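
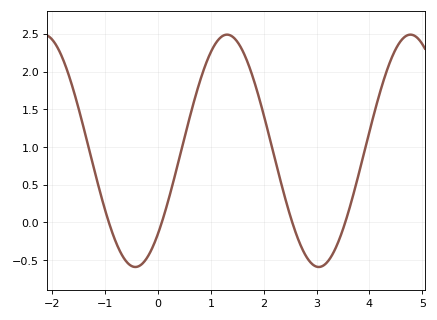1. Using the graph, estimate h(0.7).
1.66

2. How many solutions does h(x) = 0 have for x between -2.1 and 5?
4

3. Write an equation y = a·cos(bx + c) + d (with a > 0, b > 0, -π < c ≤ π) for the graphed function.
y = 1.54cos(1.81x - 2.36) + 0.95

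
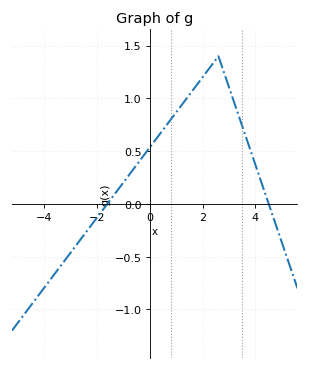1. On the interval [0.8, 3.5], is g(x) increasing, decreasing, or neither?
neither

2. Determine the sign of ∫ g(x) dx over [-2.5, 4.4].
positive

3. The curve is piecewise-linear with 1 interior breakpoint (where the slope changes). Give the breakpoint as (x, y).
(2.6, 1.4)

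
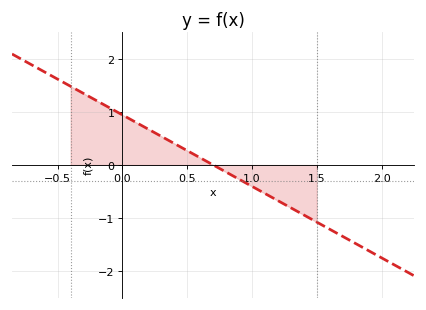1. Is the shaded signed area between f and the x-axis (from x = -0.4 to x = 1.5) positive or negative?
positive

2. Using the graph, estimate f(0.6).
0.135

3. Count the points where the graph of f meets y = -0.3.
1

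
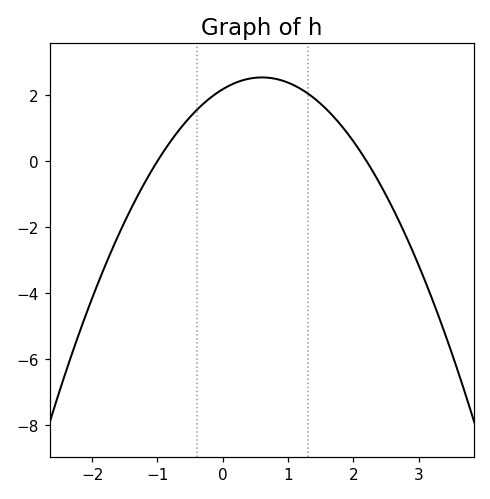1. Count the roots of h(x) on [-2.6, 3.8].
2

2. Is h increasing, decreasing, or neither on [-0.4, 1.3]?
neither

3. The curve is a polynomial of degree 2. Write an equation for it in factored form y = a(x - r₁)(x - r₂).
y = -0.99(x + 1)(x - 2.2)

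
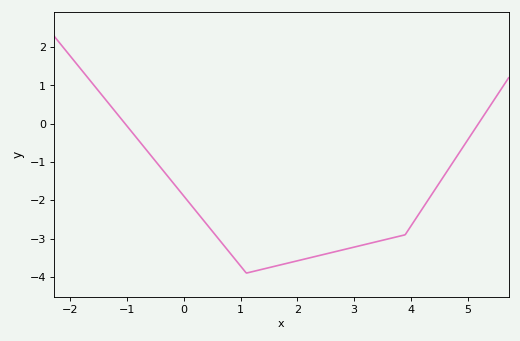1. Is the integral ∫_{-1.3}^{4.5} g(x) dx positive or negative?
negative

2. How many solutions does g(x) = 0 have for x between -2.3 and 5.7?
2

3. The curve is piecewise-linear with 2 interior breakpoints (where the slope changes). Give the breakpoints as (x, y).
(1.1, -3.9); (3.9, -2.9)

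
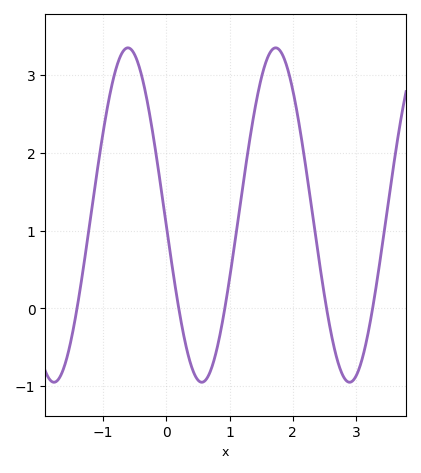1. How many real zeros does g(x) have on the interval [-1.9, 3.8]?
5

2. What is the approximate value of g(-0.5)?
3.26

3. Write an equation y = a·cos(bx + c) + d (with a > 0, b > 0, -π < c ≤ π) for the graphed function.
y = 2.15cos(2.69x + 1.63) + 1.2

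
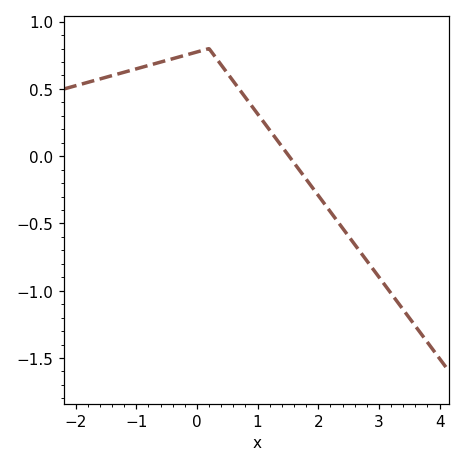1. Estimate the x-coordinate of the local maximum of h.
0.2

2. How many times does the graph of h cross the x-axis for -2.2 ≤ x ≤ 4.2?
1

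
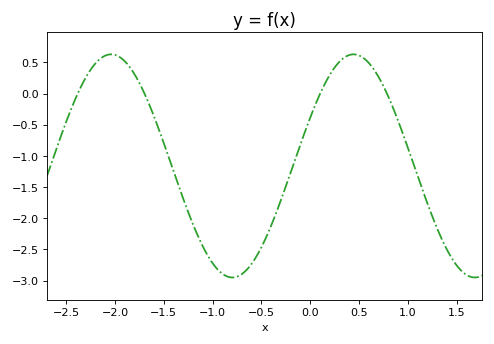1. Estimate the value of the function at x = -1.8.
0.3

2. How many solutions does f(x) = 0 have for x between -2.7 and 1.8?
4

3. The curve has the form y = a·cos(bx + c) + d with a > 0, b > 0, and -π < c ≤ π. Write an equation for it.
y = 1.79cos(2.5x - 1.1) - 1.16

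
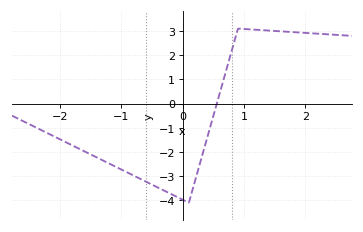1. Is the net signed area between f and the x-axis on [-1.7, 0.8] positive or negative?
negative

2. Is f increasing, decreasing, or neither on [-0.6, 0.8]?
neither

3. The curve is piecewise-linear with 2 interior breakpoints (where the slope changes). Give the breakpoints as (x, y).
(0.1, -4.1); (0.9, 3.1)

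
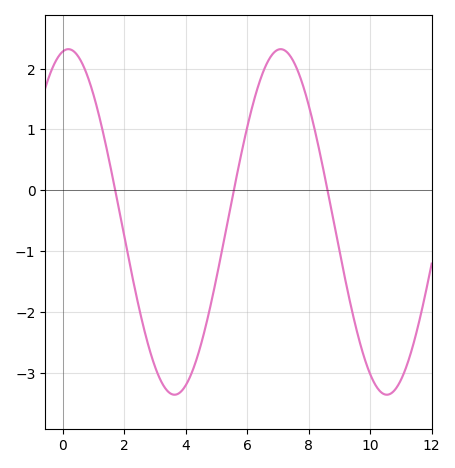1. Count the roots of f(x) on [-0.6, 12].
3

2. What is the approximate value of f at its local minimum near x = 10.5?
-3.36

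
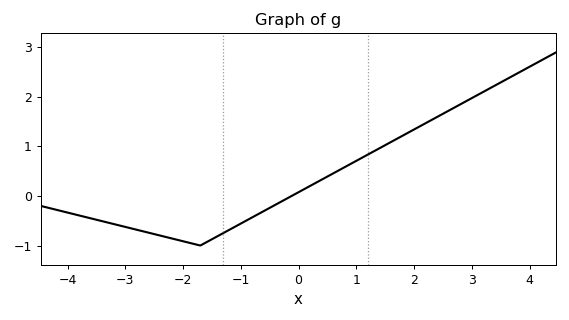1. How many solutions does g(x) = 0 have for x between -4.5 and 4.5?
1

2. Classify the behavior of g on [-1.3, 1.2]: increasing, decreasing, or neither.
increasing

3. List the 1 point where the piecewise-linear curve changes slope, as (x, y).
(-1.7, -1)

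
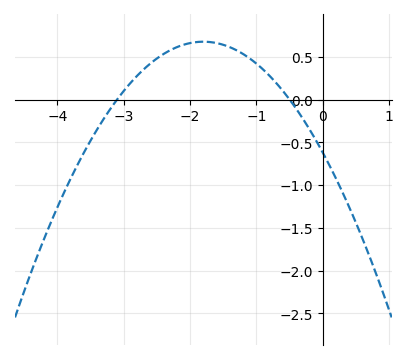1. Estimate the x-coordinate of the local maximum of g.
-1.8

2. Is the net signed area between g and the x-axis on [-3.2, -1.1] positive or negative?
positive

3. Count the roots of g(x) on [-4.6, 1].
2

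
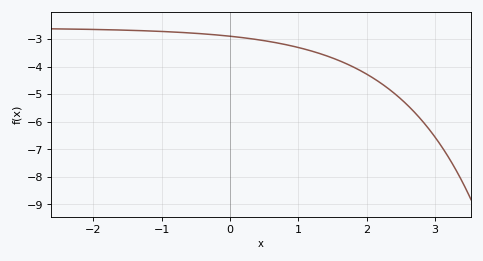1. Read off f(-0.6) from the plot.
-2.8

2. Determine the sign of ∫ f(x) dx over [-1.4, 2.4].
negative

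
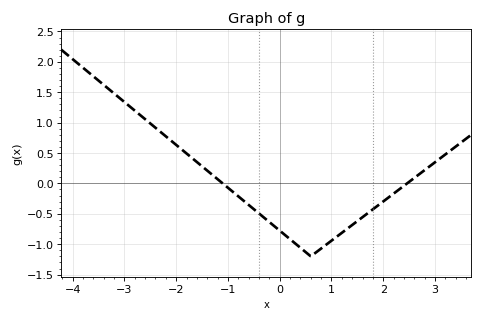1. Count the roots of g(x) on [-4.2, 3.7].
2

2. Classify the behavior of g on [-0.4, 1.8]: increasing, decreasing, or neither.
neither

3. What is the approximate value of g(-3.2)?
1.48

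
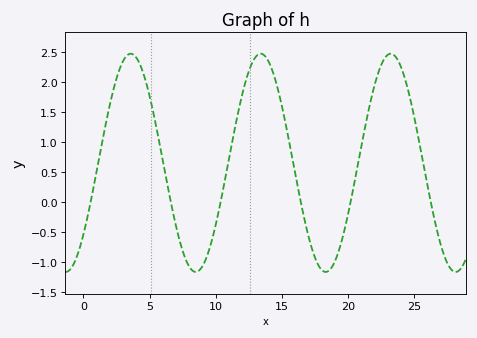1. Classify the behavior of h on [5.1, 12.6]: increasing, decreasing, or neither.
neither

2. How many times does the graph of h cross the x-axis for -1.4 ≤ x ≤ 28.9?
6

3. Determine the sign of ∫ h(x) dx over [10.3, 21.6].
positive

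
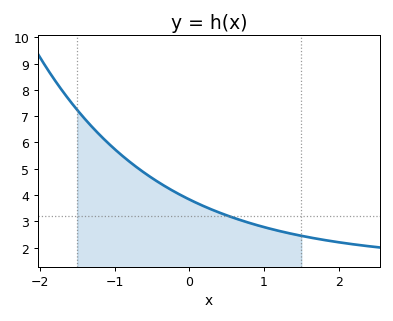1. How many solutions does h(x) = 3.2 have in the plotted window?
1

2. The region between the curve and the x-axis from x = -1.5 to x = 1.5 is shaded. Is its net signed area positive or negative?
positive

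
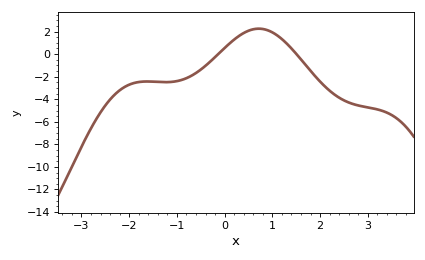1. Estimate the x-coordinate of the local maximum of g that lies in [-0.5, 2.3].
0.7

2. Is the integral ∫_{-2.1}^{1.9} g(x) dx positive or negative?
negative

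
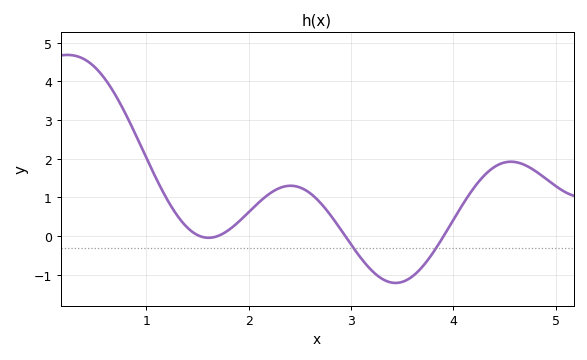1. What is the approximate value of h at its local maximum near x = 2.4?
1.3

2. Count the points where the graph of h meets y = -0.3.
2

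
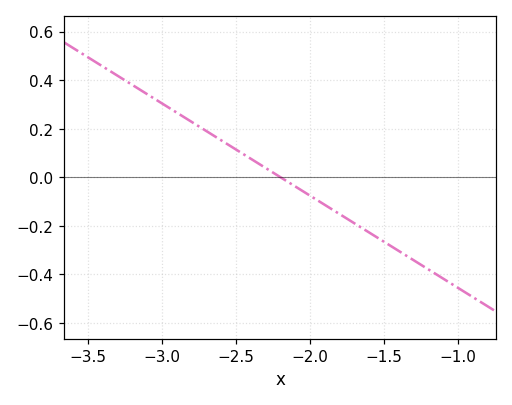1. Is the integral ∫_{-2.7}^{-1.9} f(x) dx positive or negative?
positive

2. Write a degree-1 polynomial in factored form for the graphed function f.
y = -0.38(x + 2.2)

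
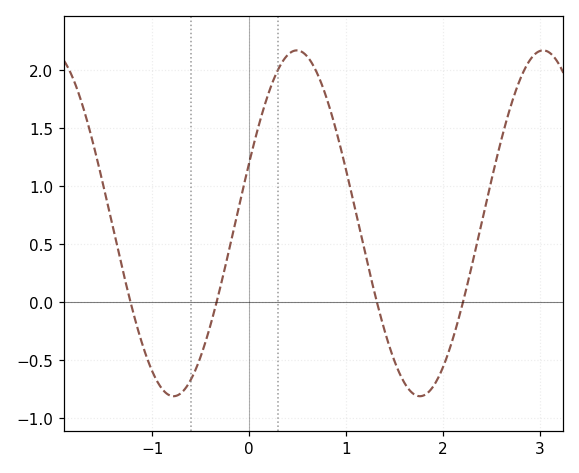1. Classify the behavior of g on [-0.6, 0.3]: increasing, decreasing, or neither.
increasing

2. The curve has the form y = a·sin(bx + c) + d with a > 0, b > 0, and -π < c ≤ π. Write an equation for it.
y = 1.49sin(2.5x + 0.35) + 0.68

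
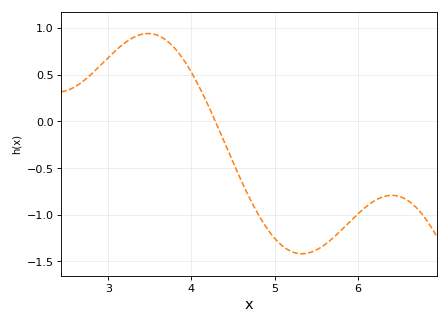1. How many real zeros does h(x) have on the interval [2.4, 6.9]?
1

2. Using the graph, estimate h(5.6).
-1.3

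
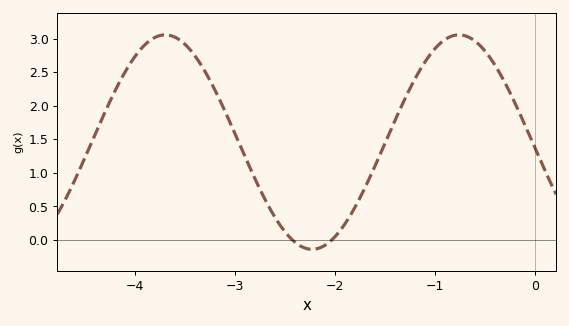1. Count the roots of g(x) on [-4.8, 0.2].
2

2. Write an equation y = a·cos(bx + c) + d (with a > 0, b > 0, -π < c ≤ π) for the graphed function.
y = 1.6cos(2.1x + 1.6) + 1.46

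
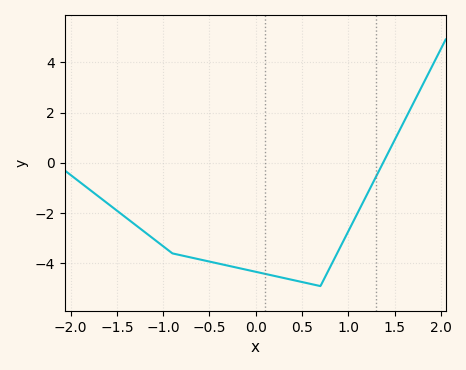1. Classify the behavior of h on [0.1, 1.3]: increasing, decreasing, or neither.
neither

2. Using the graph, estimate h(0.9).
-3.45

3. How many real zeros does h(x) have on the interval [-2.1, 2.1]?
1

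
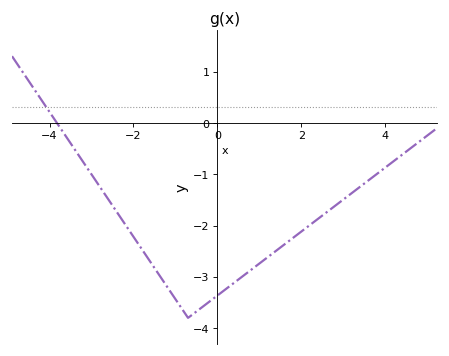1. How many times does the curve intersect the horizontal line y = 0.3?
1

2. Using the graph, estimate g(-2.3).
-1.9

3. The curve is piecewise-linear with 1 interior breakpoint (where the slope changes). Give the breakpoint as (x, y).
(-0.7, -3.8)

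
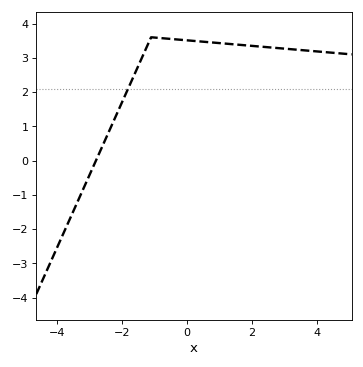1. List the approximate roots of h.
-2.8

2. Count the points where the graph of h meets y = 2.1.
1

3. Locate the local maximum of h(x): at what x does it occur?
-1.1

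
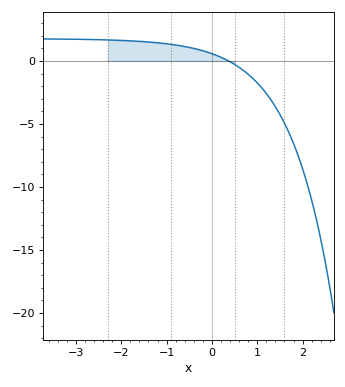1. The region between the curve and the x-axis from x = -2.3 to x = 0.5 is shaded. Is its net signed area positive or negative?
positive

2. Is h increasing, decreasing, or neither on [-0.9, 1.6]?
decreasing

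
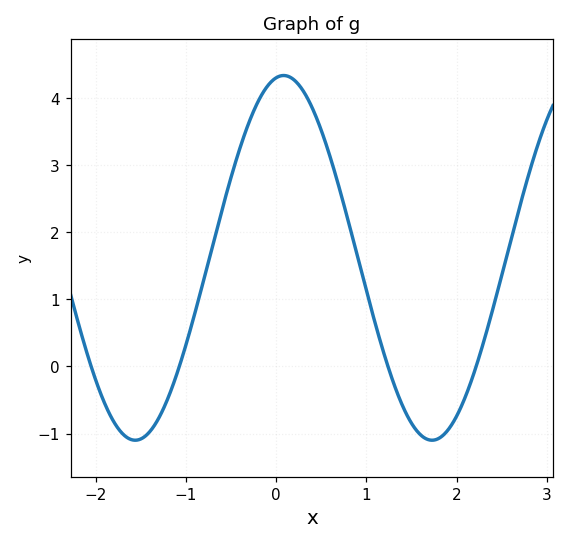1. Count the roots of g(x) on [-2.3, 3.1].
4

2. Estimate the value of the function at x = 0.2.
4.27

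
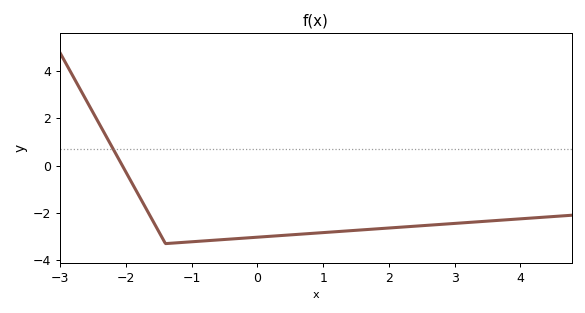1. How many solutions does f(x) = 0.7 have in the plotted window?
1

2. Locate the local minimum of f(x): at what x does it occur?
-1.4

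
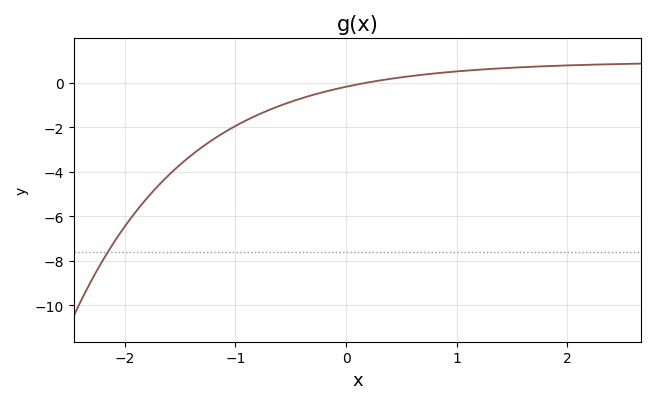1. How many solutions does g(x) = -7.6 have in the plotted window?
1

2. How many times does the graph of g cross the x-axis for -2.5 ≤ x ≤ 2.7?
1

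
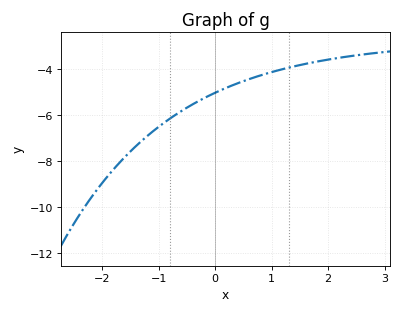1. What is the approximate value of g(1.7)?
-3.8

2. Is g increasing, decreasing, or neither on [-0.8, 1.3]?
increasing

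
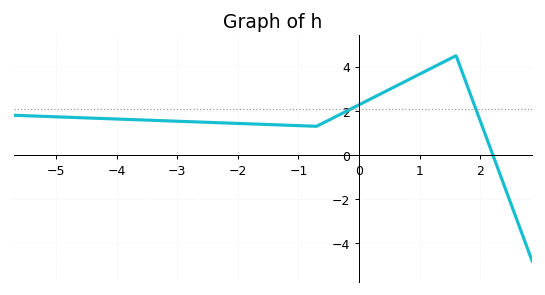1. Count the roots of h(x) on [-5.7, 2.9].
1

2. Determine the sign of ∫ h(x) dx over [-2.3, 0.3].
positive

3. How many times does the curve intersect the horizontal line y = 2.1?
2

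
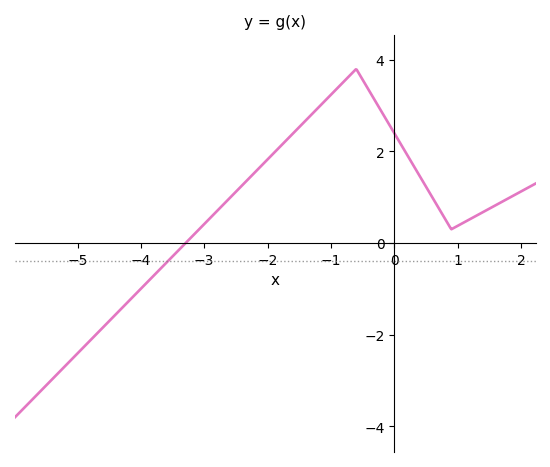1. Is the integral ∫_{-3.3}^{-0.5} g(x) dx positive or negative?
positive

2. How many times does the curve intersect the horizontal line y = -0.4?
1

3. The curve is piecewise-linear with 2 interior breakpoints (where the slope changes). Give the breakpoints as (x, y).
(-0.6, 3.8); (0.9, 0.3)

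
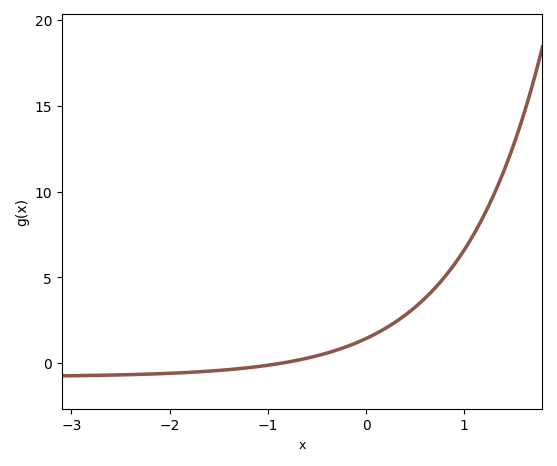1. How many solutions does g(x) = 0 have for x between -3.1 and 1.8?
1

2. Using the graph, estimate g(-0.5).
0.5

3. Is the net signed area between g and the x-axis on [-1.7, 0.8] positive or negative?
positive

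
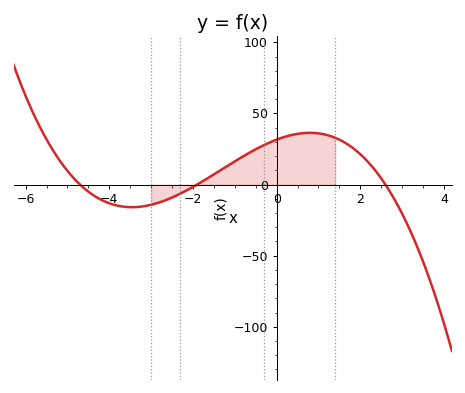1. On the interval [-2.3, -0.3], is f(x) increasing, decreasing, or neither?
increasing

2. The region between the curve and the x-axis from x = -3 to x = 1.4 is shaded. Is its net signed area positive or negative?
positive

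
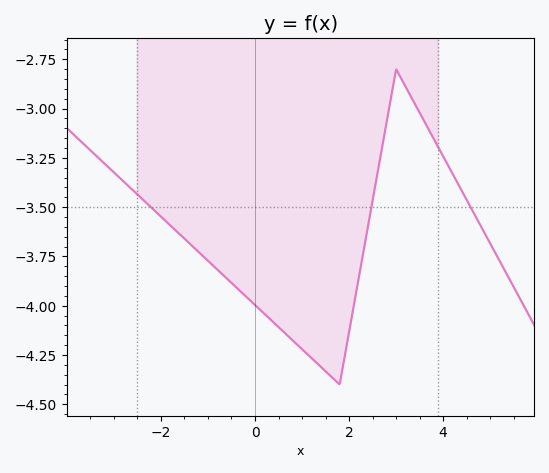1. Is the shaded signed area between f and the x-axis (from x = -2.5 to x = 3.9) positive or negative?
negative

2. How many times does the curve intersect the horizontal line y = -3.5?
3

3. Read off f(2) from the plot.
-4.13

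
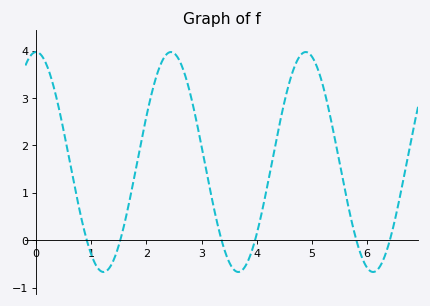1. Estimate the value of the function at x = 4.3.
1.8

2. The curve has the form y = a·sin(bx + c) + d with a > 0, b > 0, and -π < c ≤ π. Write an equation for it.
y = 2.32sin(2.6x + 1.6) + 1.65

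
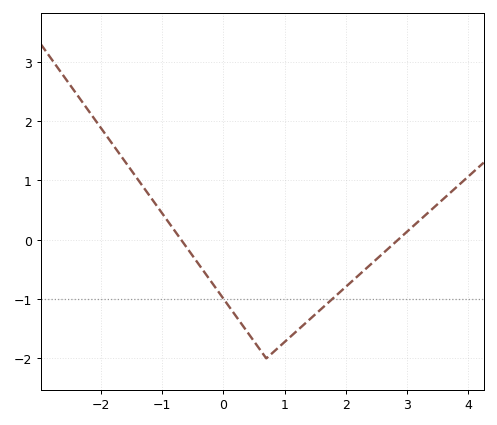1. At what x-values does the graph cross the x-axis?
-0.692, 2.85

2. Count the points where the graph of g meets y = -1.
2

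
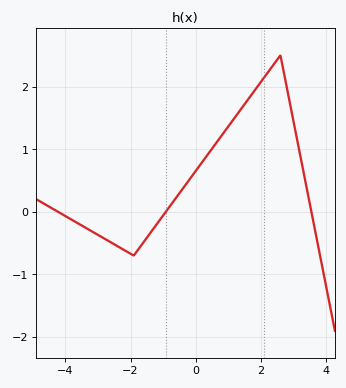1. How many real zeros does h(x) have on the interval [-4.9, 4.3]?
3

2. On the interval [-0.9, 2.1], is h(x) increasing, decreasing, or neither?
increasing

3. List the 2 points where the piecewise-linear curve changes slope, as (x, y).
(-1.9, -0.7); (2.6, 2.5)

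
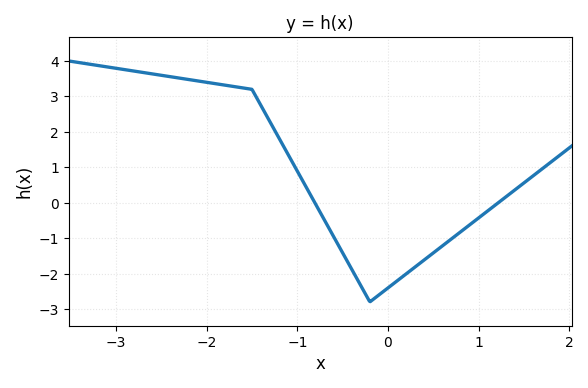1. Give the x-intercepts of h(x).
-0.8, 1.2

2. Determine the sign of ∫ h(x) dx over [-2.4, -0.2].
positive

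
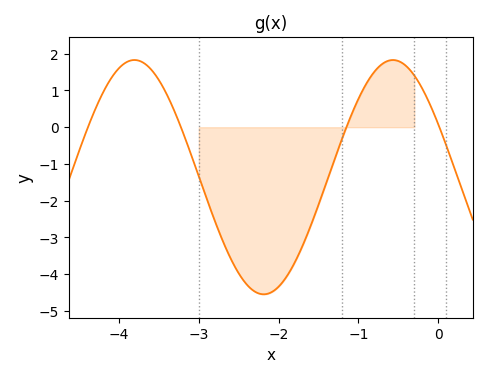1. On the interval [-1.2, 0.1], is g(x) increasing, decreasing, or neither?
neither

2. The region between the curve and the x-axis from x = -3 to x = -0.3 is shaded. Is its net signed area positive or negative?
negative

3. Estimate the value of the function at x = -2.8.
-2.55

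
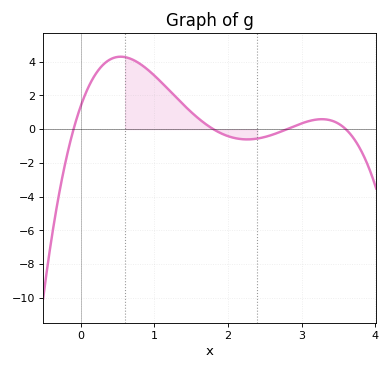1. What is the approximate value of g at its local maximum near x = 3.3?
0.592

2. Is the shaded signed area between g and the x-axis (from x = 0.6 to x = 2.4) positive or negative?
positive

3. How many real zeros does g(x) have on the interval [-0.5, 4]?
4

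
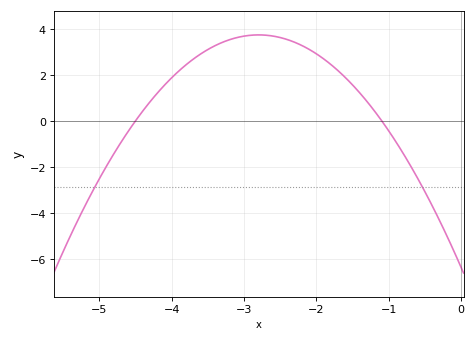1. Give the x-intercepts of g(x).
-4.5, -1.1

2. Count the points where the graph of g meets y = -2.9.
2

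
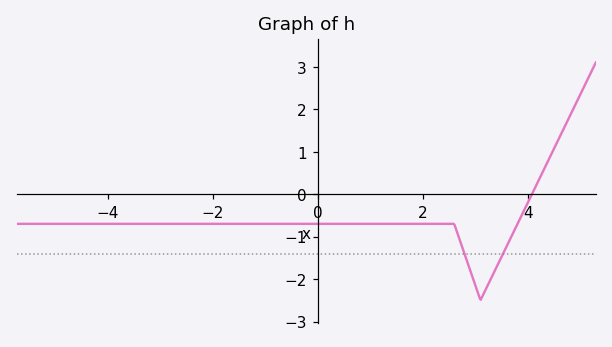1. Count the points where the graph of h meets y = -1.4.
2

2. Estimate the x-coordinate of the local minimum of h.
3.2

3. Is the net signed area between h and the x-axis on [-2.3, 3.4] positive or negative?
negative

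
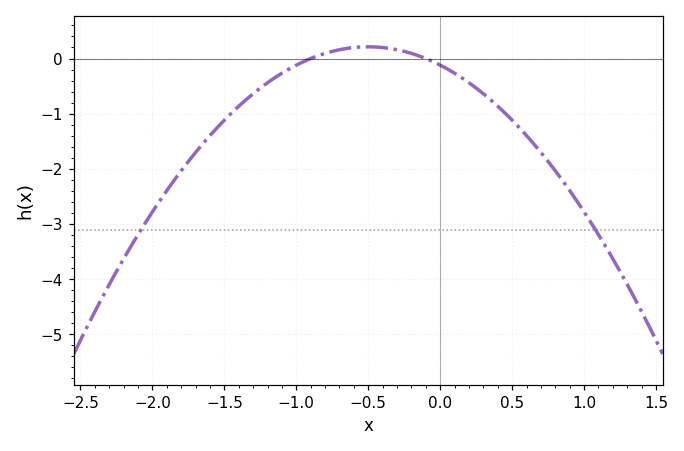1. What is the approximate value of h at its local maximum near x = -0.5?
0.213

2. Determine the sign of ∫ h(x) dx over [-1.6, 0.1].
negative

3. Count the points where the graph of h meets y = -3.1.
2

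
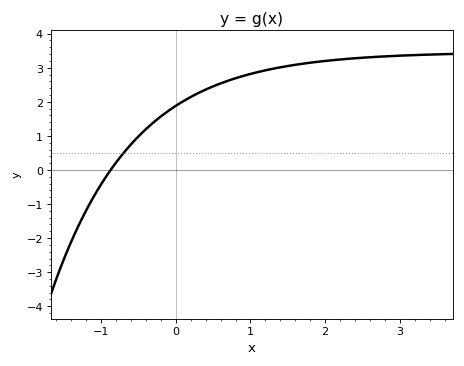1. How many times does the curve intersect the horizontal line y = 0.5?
1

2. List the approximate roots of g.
-0.871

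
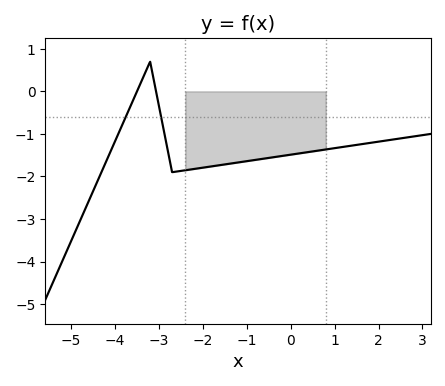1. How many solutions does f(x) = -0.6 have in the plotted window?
2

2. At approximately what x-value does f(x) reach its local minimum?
-2.7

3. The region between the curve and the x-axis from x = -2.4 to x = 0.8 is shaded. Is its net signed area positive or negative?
negative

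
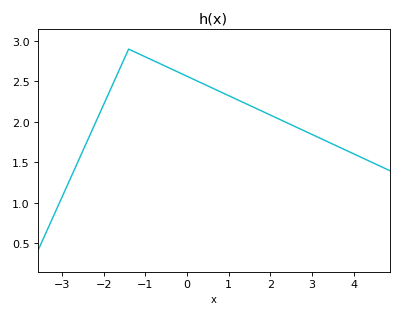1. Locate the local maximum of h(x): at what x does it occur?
-1.4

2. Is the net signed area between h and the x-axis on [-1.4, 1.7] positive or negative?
positive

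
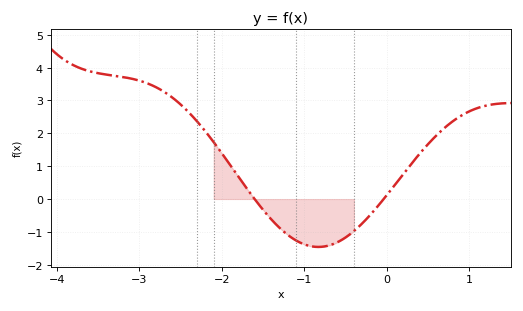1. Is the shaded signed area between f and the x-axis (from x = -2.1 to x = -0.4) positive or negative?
negative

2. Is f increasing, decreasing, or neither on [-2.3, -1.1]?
decreasing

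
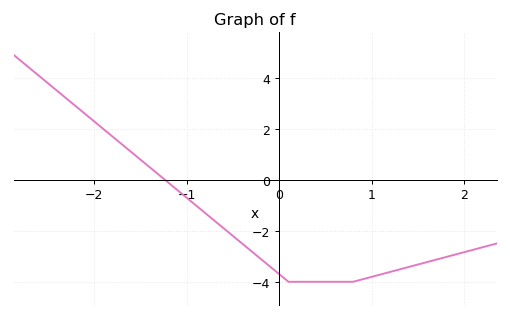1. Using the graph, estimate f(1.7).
-3.13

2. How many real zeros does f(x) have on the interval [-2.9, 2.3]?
1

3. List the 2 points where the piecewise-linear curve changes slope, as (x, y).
(0.1, -4); (0.8, -4)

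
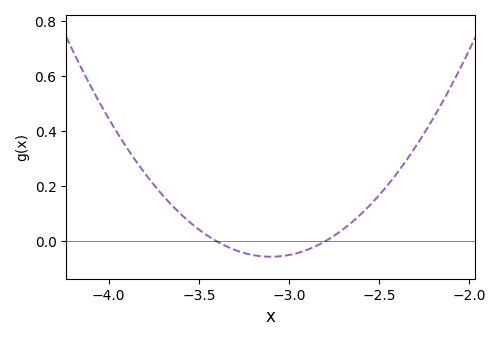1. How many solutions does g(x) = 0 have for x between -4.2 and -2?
2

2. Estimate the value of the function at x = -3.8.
0.248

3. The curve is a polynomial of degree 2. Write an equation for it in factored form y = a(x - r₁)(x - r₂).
y = 0.62(x + 3.4)(x + 2.8)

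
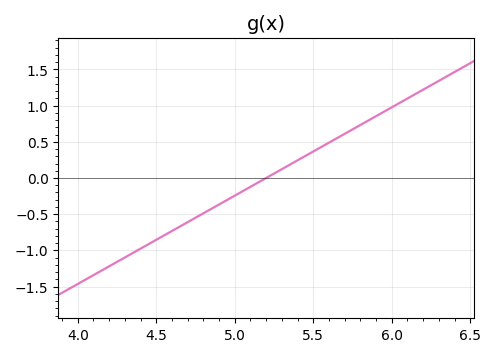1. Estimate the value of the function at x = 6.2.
1.22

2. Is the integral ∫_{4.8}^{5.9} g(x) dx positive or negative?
positive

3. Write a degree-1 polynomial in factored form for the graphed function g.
y = 1.22(x - 5.2)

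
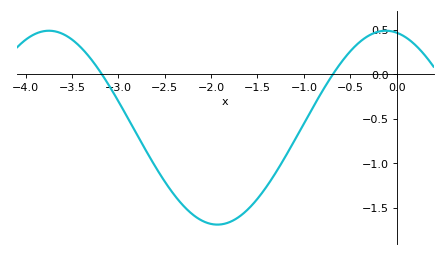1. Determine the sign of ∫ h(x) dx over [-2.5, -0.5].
negative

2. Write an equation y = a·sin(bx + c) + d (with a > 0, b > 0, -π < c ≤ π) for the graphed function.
y = 1.09sin(1.7x + 1.8) - 0.6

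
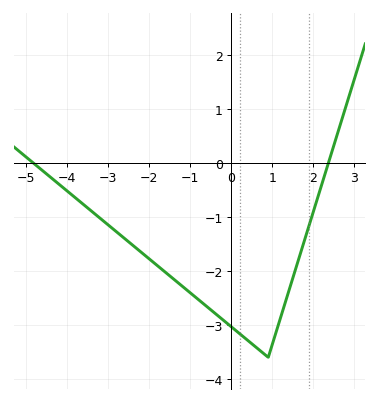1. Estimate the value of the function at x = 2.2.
-0.411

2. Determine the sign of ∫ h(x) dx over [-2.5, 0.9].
negative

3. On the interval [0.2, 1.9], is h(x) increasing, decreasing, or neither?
neither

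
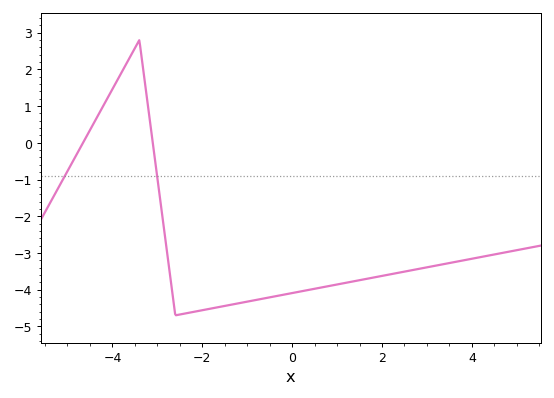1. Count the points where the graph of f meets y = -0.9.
2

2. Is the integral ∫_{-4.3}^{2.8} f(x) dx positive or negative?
negative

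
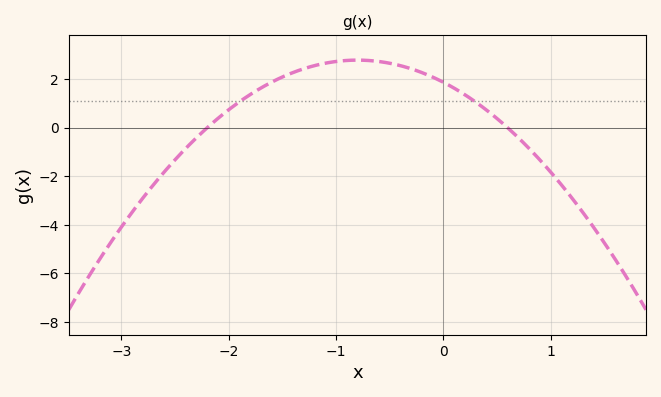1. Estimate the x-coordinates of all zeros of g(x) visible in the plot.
-2.2, 0.6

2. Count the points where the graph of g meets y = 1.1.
2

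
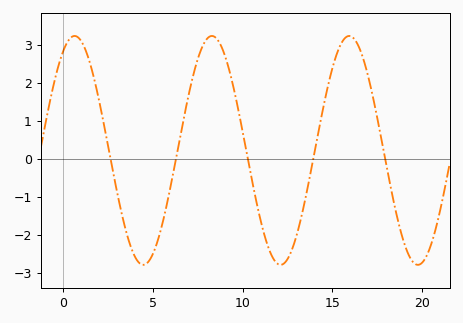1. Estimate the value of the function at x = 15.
2.36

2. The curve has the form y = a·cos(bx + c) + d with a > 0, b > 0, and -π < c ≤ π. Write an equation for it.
y = 3.01cos(0.82x - 0.512) + 0.22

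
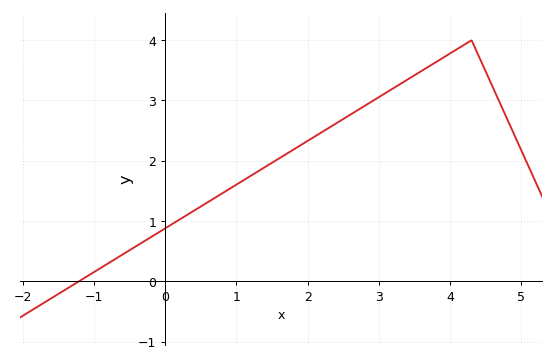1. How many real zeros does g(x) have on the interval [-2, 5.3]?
1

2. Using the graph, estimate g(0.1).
0.95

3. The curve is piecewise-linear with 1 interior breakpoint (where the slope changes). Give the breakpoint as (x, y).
(4.3, 4)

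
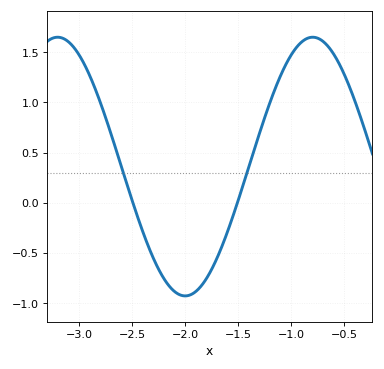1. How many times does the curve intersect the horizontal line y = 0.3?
2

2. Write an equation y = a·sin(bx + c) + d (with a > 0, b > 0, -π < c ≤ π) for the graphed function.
y = 1.29sin(2.6x - 2.6) + 0.36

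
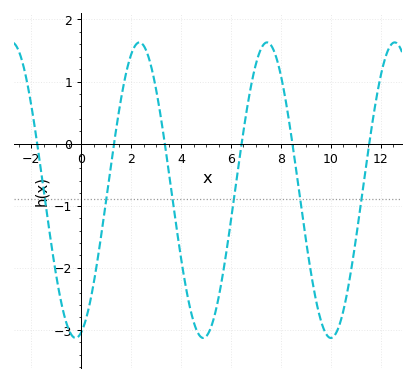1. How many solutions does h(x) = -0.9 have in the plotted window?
6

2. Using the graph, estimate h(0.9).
-1.2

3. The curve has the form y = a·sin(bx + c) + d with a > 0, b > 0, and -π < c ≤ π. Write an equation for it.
y = 2.38sin(1.2x - 1.3) - 0.75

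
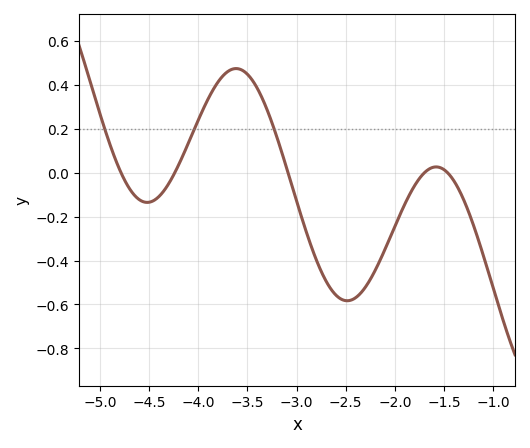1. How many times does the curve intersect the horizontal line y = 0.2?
3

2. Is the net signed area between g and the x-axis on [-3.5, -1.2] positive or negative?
negative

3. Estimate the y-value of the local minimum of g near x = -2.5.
-0.58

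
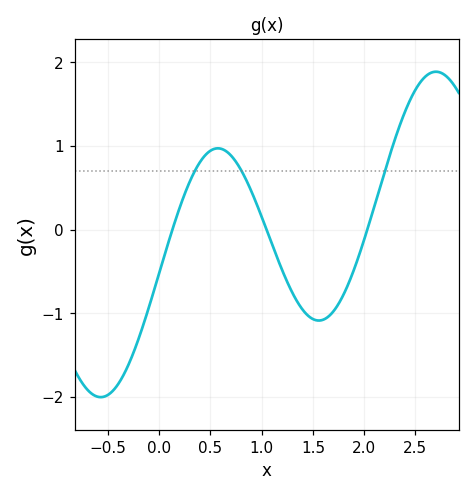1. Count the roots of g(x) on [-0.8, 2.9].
3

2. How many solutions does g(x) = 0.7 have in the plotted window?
3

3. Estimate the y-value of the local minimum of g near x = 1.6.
-1.09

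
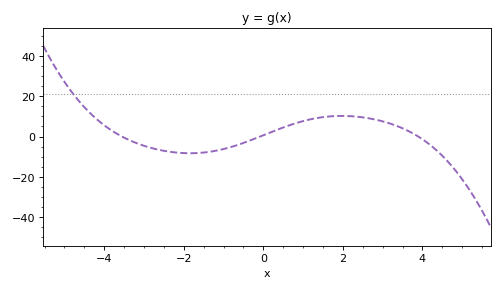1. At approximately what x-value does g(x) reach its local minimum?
-1.8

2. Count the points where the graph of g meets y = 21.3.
1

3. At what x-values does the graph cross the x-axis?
-3.6, 0, 3.8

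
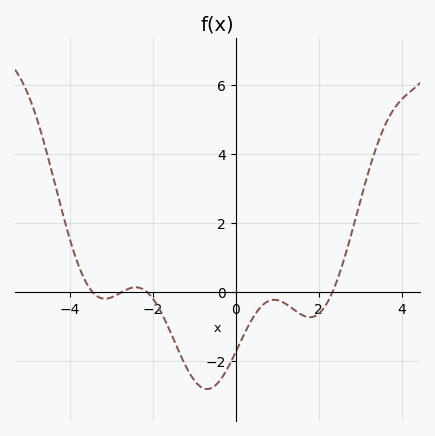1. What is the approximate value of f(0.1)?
-1.4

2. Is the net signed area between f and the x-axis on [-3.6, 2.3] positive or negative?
negative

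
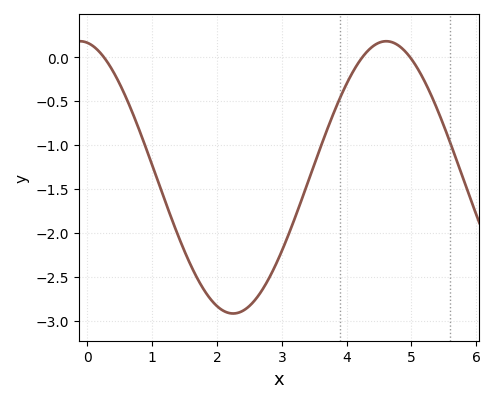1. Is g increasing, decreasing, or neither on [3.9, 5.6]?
neither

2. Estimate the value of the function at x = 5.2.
-0.273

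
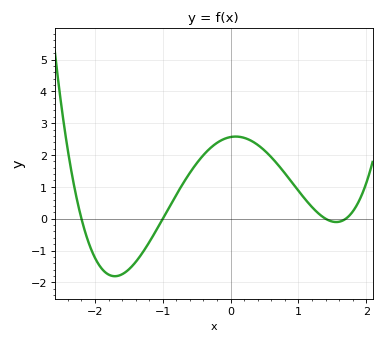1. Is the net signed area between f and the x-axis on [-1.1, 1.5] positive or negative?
positive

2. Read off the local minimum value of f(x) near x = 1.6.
-0.106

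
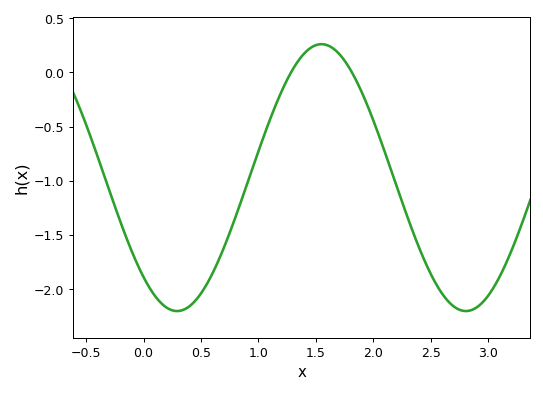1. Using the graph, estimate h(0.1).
-2.05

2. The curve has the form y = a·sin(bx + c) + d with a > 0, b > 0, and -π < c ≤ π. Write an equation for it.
y = 1.23sin(2.5x - 2.3) - 0.97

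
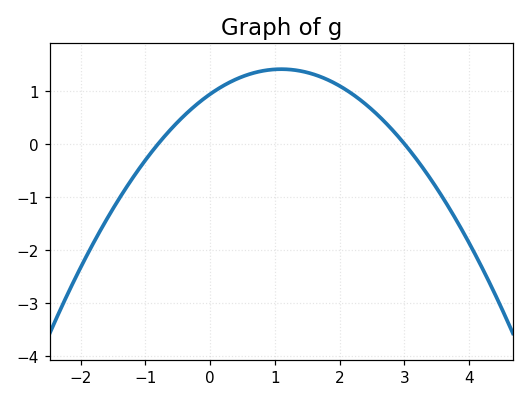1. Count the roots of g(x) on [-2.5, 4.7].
2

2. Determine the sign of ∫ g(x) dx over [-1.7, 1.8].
positive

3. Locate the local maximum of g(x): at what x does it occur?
1.1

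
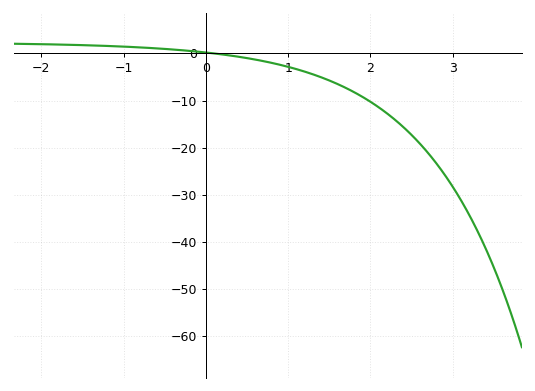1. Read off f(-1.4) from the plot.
1.69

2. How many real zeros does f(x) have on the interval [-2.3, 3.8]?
1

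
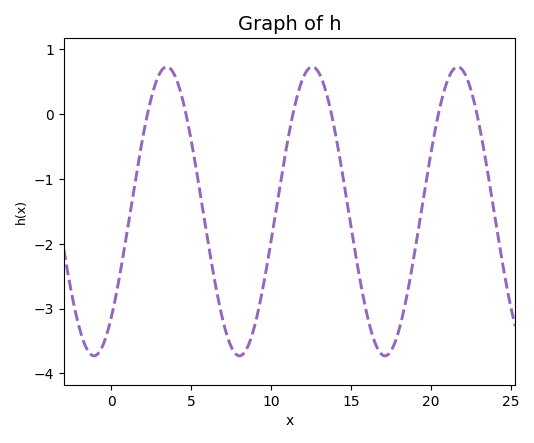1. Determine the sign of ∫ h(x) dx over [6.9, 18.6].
negative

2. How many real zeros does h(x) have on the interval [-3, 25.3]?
6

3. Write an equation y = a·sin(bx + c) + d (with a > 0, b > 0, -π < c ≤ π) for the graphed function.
y = 2.23sin(0.69x - 0.822) - 1.5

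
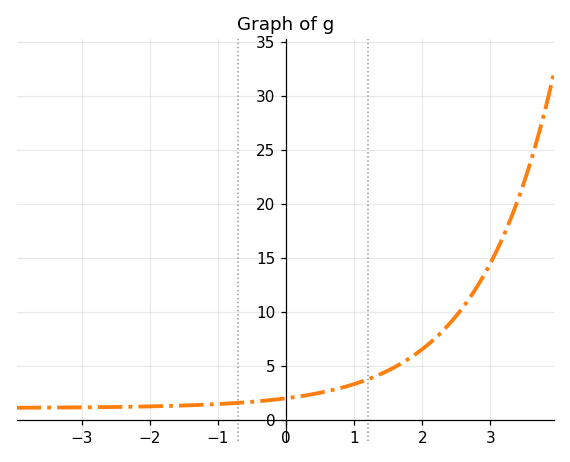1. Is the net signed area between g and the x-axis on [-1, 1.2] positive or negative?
positive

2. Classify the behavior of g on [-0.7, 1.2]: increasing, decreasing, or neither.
increasing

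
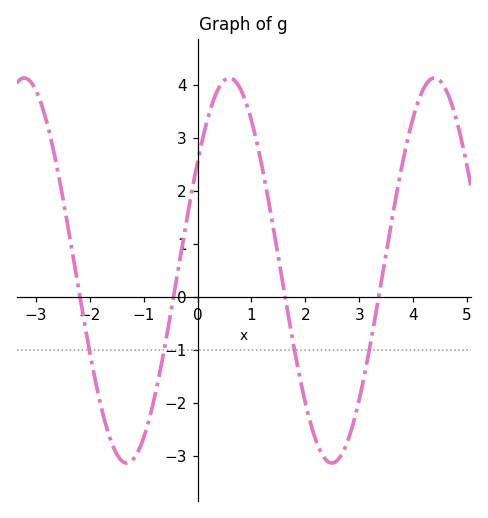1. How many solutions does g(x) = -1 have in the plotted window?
4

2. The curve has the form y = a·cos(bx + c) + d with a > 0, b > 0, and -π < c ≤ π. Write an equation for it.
y = 3.63cos(1.65x - 0.972) + 0.5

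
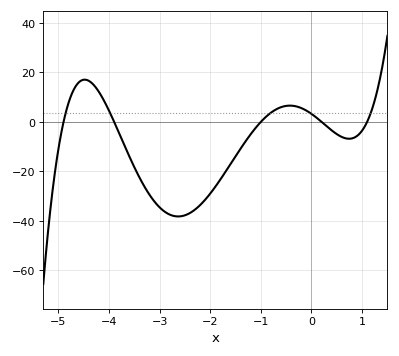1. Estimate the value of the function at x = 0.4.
-3.44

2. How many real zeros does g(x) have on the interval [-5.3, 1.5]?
5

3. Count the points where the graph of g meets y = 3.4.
5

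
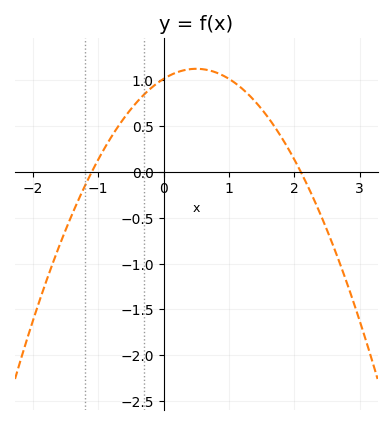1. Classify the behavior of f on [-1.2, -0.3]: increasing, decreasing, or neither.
increasing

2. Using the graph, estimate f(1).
1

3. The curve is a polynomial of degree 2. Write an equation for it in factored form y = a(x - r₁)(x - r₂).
y = -0.44(x + 1.1)(x - 2.1)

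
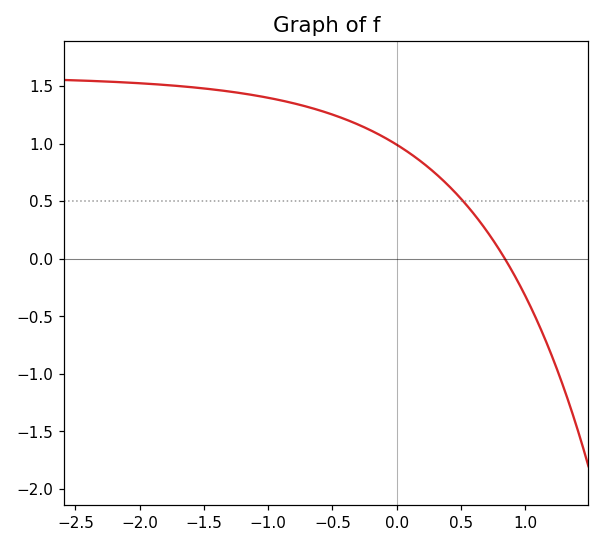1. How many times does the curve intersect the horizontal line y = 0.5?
1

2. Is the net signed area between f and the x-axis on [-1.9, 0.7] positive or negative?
positive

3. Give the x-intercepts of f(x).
0.8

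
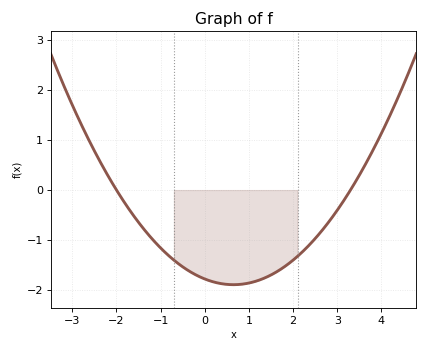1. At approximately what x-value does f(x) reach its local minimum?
0.65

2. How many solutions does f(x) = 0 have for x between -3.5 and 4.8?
2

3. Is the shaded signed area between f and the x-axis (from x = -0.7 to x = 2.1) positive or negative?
negative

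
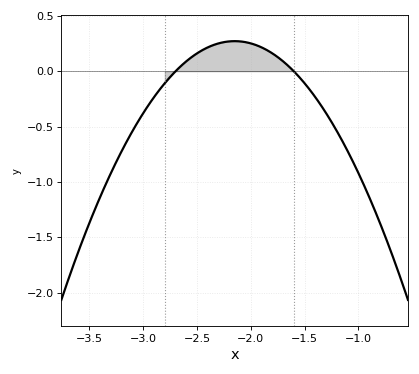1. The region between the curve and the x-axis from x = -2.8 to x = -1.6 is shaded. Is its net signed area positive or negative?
positive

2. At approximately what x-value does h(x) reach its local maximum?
-2.15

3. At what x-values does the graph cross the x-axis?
-2.7, -1.6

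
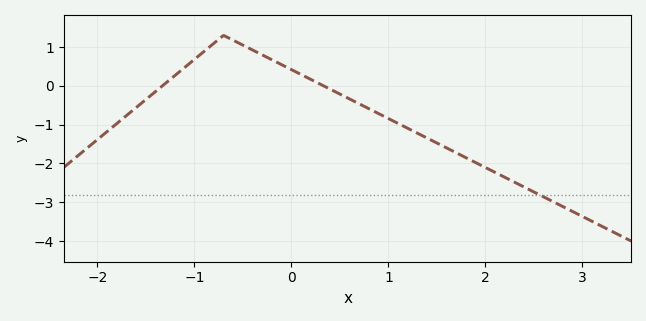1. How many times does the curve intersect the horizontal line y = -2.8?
1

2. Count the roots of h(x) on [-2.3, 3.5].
2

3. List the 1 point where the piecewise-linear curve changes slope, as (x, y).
(-0.7, 1.3)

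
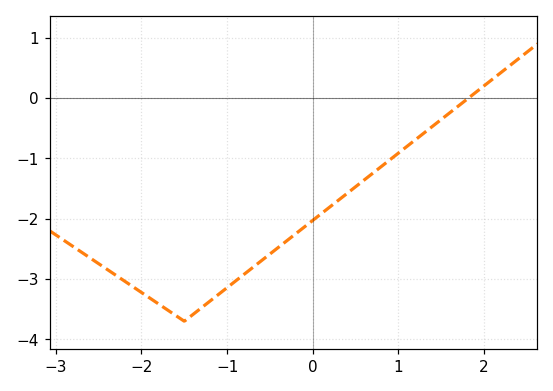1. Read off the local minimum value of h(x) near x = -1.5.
-3.7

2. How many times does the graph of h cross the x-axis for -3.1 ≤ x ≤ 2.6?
1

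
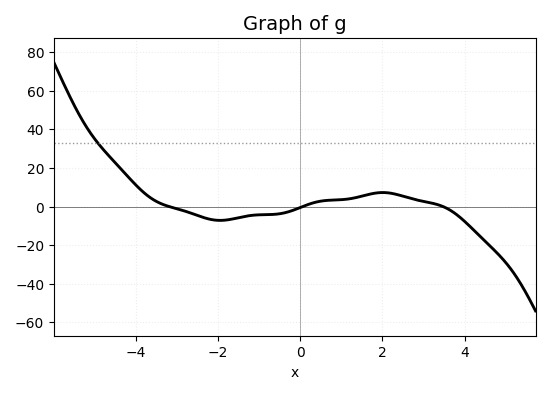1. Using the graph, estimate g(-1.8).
-6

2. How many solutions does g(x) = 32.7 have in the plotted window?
1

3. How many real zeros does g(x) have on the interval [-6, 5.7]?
3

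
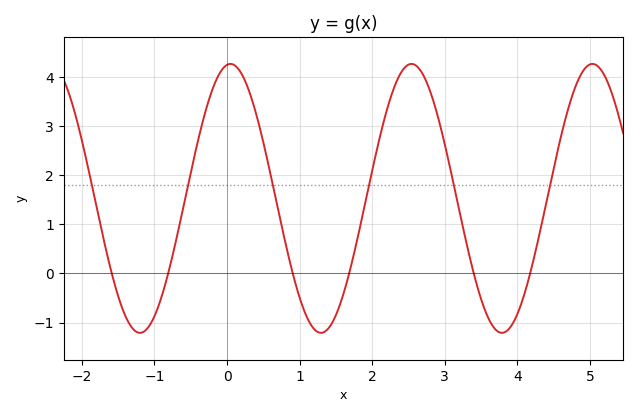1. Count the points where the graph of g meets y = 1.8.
6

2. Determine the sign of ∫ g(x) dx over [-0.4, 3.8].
positive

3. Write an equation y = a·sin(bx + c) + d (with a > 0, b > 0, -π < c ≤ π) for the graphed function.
y = 2.74sin(2.5x + 1.5) + 1.53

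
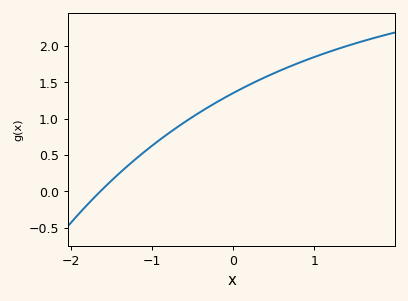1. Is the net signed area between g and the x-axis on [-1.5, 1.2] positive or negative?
positive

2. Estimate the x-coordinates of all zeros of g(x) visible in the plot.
-1.63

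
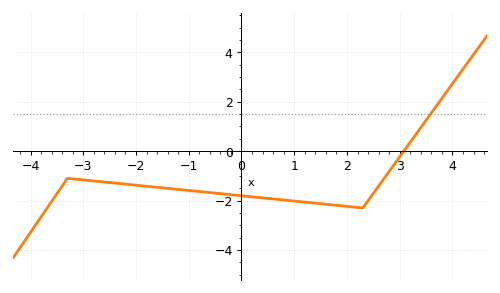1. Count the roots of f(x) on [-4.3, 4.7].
1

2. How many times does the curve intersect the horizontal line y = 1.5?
1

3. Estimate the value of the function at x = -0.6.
-1.68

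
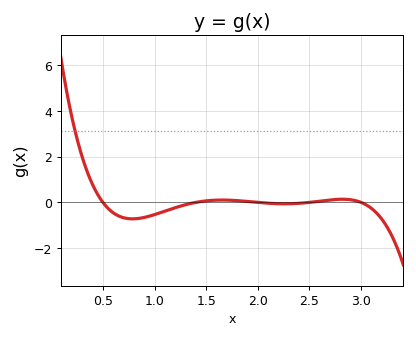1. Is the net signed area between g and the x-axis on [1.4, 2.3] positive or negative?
positive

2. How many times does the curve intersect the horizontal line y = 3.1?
1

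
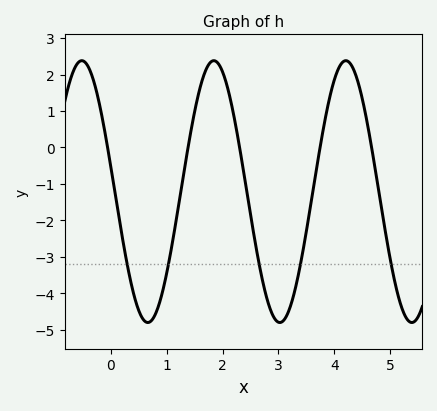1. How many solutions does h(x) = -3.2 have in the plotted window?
5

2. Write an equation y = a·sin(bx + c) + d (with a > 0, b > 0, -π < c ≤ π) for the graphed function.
y = 3.59sin(2.7x + 3) - 1.21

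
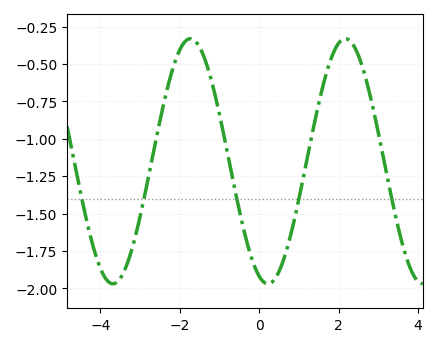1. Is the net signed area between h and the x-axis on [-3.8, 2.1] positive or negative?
negative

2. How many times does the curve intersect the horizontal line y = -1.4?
5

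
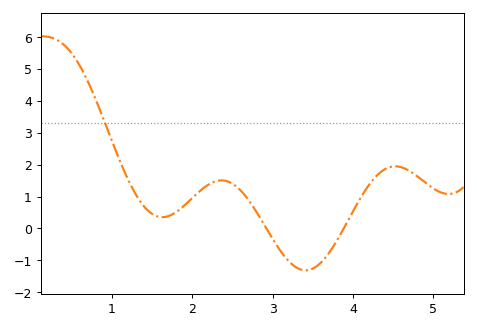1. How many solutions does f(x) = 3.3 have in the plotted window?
1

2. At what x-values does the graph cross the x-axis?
2.92, 3.88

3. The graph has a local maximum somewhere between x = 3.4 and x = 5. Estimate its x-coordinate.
4.53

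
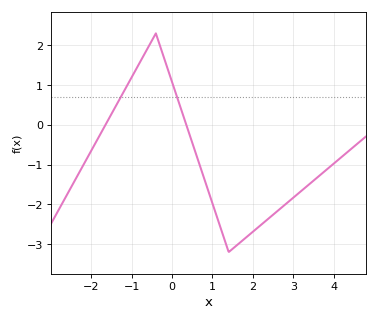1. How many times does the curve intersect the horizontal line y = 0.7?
2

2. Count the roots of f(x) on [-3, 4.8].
2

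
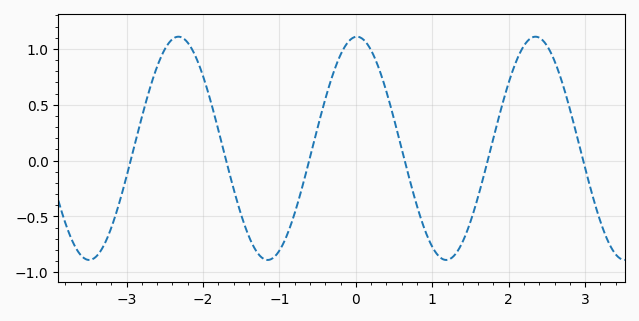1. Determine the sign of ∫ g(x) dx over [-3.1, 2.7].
positive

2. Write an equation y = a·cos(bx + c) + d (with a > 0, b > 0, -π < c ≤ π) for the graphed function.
y = 1cos(2.69x - 0.04) + 0.11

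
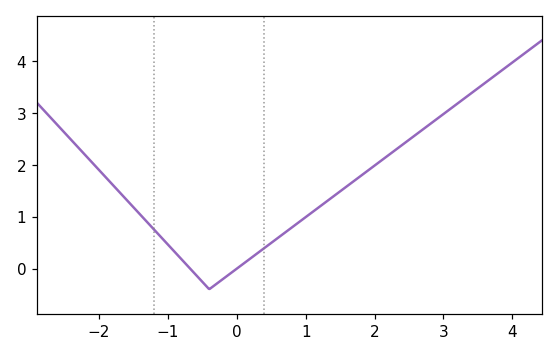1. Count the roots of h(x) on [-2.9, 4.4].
2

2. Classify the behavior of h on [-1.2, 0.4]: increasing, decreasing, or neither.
neither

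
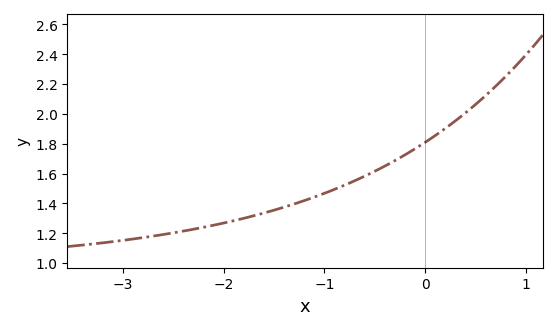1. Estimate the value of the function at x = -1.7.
1.32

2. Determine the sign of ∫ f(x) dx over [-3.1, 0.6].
positive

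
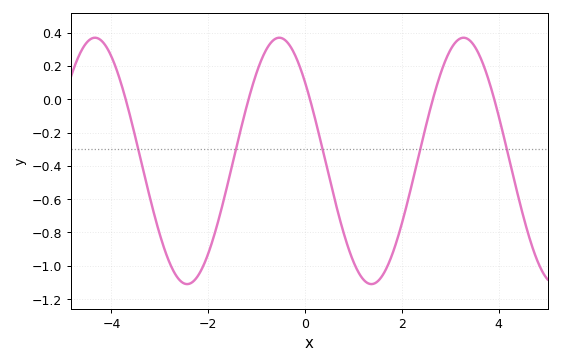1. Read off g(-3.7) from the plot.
-0.007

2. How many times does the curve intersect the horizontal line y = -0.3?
5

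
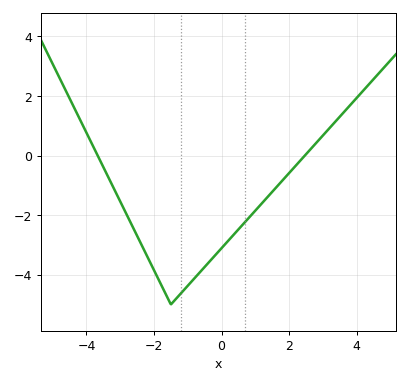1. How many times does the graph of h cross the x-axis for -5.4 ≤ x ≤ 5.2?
2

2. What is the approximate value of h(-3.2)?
-1.08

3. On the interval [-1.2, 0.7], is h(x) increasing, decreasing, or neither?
increasing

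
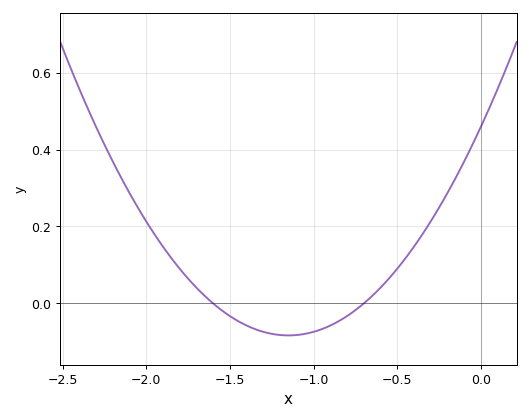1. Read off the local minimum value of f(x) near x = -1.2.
-0.08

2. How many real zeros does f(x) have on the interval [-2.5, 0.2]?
2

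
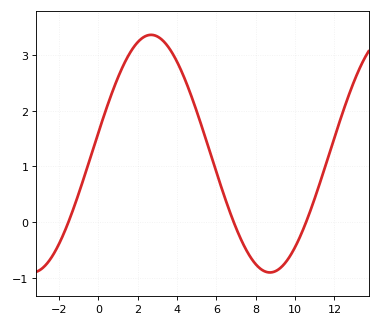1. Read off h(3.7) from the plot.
3.1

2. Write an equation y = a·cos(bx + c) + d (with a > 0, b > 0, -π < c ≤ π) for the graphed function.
y = 2.13cos(0.52x - 1.4) + 1.23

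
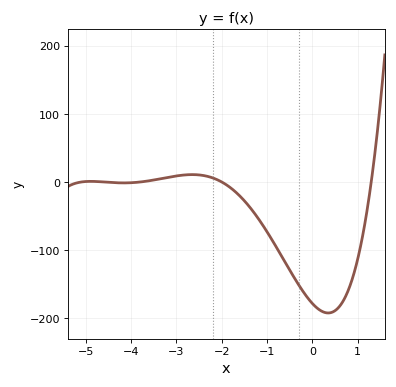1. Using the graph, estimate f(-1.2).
-53.1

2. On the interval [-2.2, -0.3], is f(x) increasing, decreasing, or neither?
decreasing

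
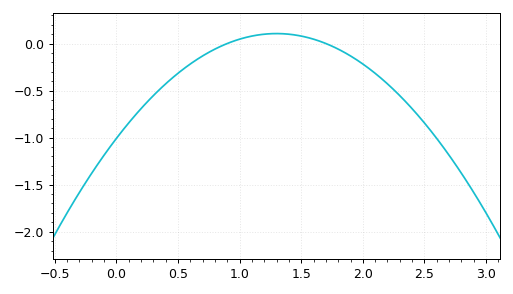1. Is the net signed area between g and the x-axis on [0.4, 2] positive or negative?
negative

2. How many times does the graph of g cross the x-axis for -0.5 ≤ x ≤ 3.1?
2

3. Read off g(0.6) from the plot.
-0.2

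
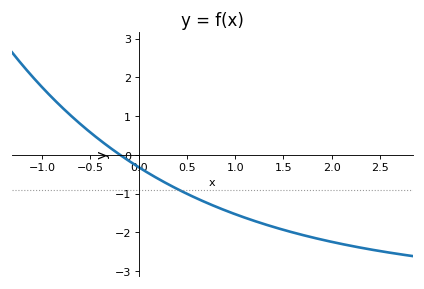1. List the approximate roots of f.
-0.194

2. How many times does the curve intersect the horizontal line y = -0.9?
1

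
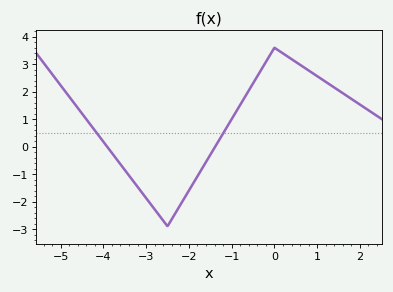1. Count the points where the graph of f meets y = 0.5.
2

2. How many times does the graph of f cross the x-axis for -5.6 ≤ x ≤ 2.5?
2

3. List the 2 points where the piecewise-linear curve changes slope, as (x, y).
(-2.5, -2.9); (0, 3.6)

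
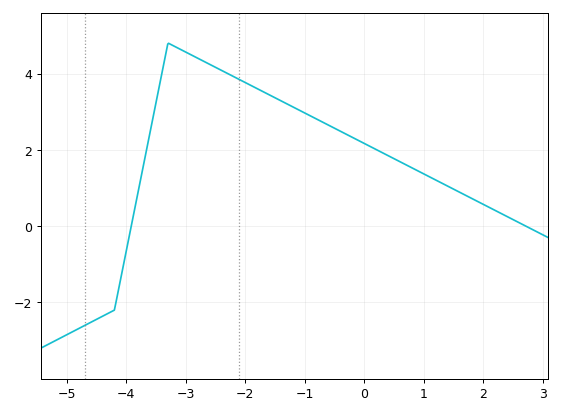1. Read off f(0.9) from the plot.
1.45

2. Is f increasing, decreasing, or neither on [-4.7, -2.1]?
neither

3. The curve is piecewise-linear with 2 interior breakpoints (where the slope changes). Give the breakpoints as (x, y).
(-4.2, -2.2); (-3.3, 4.8)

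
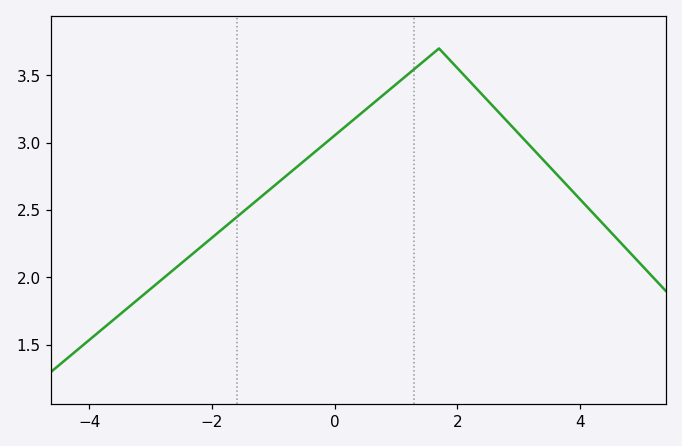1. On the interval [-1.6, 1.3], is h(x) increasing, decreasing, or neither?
increasing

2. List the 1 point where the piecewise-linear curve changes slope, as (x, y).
(1.7, 3.7)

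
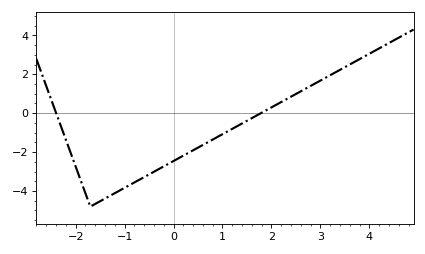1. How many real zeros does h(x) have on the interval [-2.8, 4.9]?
2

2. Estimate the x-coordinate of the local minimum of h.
-1.7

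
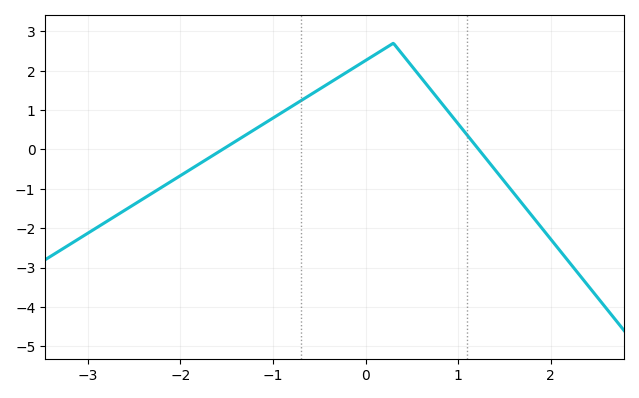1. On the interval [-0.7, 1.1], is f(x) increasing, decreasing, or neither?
neither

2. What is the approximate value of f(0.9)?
0.942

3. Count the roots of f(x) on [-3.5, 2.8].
2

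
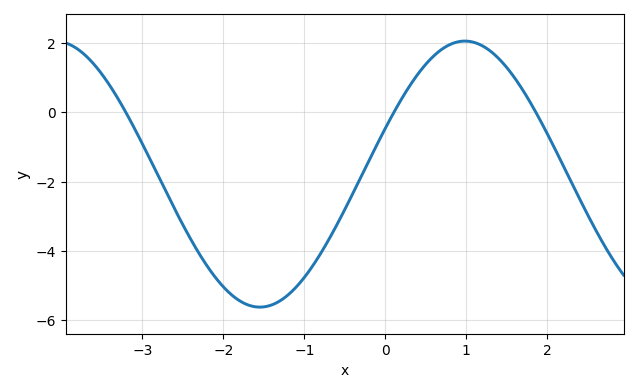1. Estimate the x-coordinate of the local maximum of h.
0.985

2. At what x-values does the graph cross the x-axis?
-3.2, 0.106, 1.86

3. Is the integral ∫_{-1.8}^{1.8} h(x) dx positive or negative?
negative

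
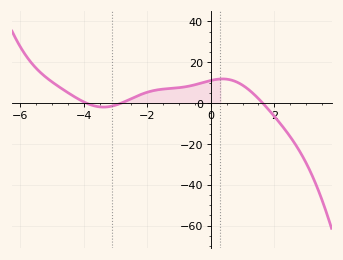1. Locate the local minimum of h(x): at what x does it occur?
-3.4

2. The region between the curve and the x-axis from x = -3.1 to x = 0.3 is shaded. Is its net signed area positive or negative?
positive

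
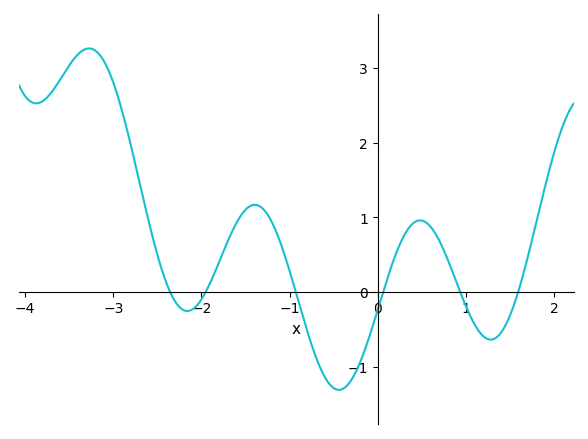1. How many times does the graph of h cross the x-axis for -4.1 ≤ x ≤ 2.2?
6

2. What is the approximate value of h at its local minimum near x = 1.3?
-0.6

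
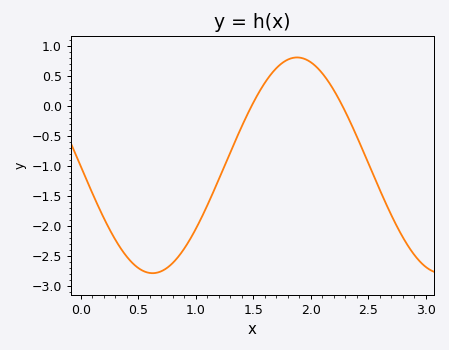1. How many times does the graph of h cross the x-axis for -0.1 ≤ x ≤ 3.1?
2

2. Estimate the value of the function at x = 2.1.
0.548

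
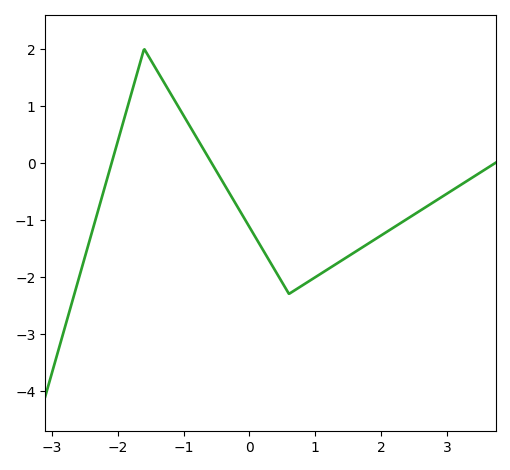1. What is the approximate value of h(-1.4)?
1.61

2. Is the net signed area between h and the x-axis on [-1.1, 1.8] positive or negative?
negative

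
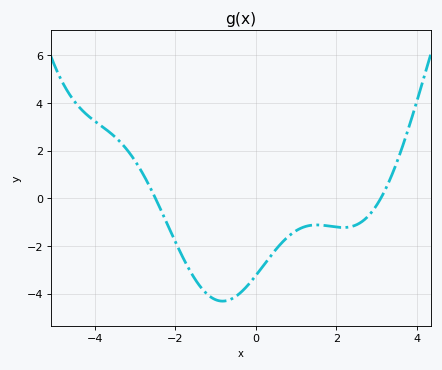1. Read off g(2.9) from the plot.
-0.6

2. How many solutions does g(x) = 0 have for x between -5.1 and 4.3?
2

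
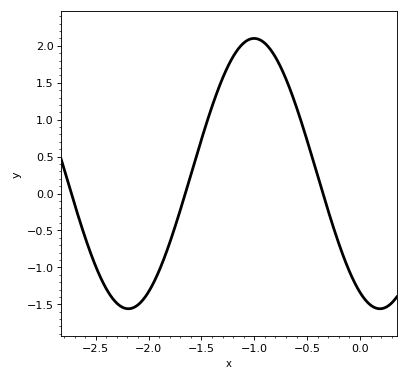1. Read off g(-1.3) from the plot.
1.55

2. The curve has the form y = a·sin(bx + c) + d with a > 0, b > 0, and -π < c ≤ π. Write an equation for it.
y = 1.83sin(2.6x - 2.1) + 0.27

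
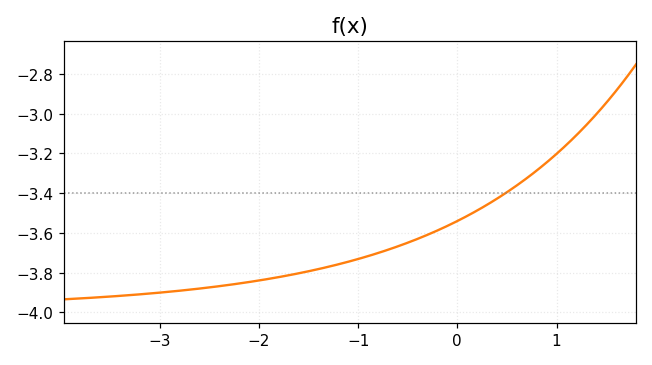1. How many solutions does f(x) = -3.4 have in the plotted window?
1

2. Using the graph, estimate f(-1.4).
-3.78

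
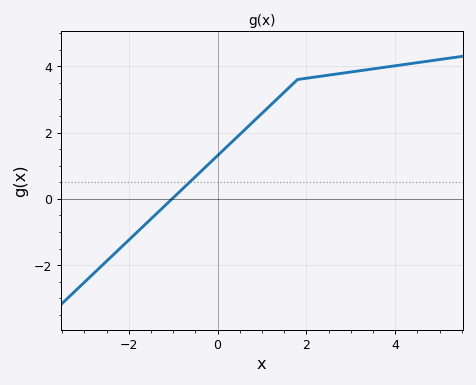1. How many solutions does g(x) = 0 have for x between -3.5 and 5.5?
1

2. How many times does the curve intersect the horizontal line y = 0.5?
1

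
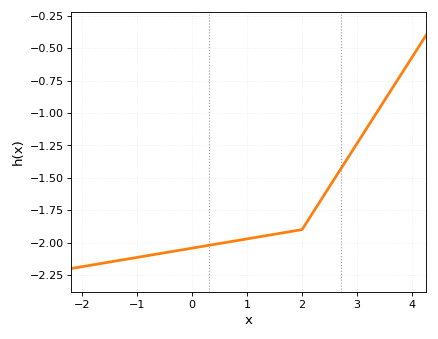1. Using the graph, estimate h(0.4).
-2.01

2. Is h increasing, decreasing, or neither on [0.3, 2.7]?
increasing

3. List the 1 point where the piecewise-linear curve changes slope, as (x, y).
(2, -1.9)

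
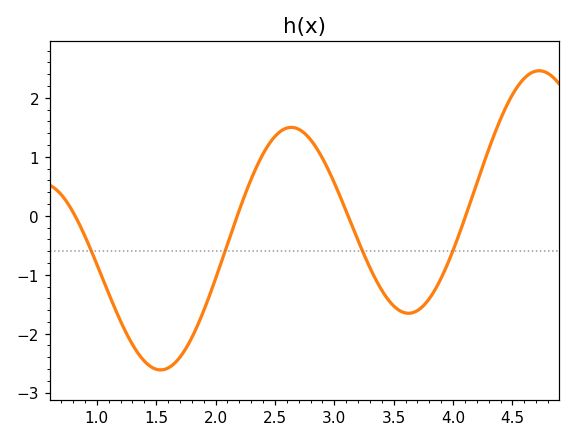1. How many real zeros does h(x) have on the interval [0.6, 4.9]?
4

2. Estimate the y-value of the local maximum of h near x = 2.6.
1.5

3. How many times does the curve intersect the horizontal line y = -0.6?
4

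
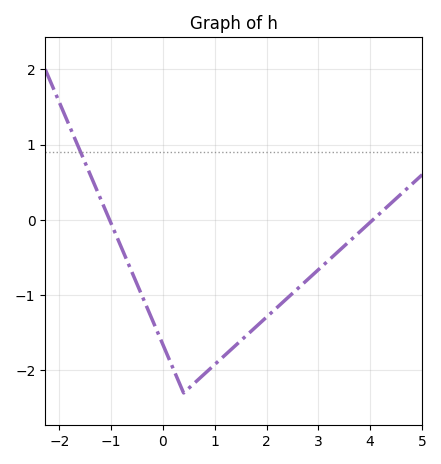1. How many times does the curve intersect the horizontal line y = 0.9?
1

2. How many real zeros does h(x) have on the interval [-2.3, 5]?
2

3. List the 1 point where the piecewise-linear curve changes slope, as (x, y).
(0.4, -2.3)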